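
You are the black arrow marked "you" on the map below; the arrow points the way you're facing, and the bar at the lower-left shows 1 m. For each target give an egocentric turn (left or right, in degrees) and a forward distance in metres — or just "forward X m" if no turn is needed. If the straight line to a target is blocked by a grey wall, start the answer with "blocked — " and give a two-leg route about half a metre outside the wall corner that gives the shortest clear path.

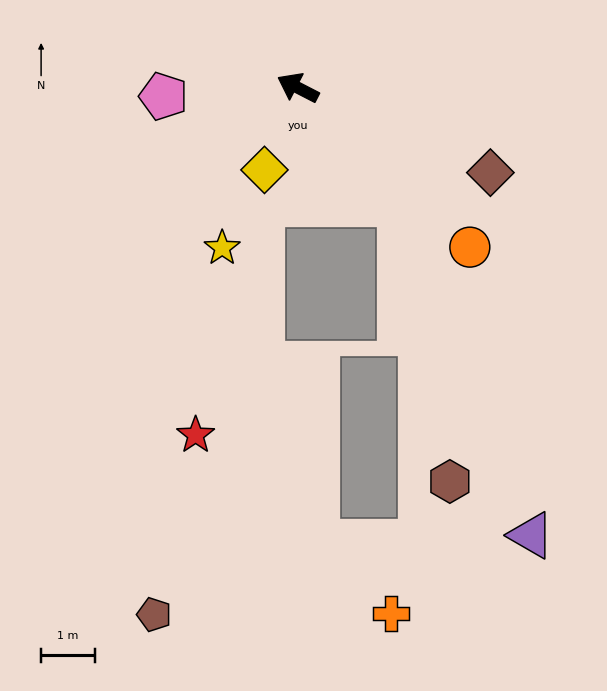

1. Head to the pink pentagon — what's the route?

turn left 31°, forward 2.5 m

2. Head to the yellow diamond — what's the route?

turn left 95°, forward 1.7 m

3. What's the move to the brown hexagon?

blocked — turn left 159°, forward 2.9 m, then turn right 32°, forward 5.3 m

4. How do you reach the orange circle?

turn left 164°, forward 4.4 m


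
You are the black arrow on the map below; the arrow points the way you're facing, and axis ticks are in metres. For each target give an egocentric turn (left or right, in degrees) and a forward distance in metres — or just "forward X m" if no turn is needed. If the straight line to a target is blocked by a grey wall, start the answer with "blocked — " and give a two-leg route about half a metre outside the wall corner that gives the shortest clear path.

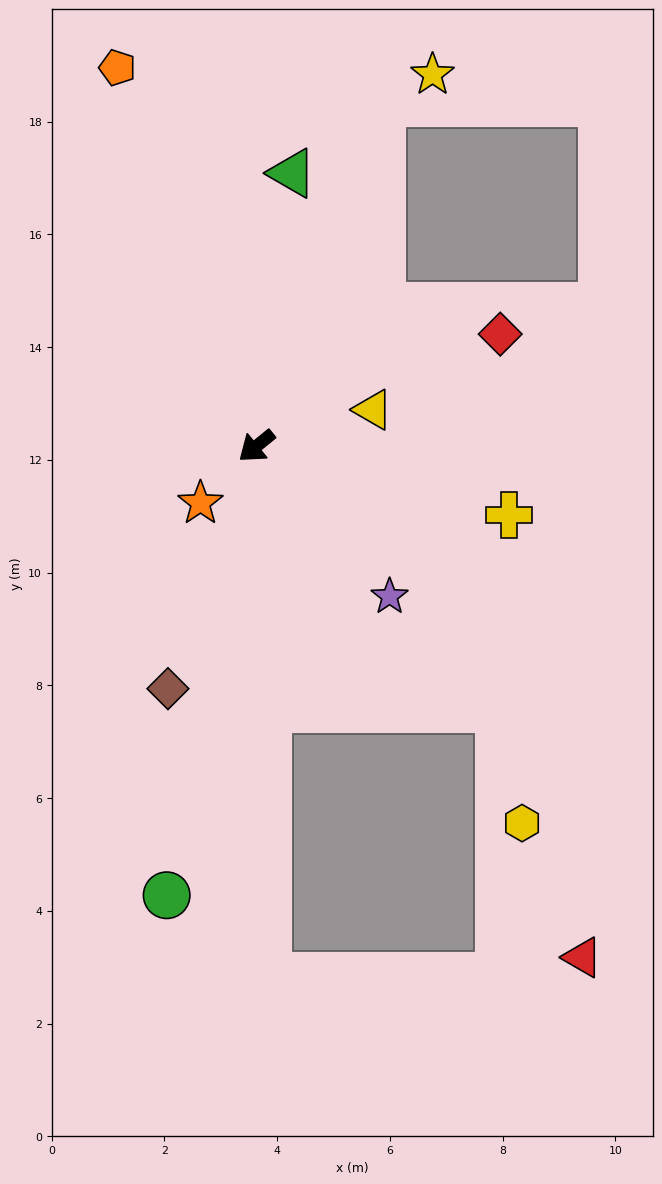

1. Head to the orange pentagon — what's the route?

turn right 109°, forward 7.2 m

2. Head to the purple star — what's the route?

turn left 92°, forward 3.6 m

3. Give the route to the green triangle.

turn right 137°, forward 4.9 m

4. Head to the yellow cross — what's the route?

turn left 126°, forward 4.6 m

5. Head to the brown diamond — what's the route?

turn left 31°, forward 4.6 m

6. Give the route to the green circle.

turn left 40°, forward 8.1 m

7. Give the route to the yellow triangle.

turn left 158°, forward 2.2 m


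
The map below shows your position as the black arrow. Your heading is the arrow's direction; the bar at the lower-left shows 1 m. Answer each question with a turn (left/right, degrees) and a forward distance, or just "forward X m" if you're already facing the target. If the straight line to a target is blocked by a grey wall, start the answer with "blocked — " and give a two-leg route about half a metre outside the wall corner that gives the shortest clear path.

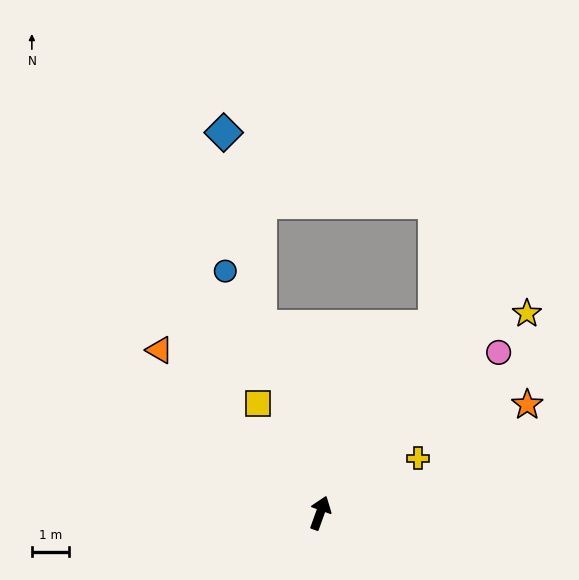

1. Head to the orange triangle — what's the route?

turn left 64°, forward 6.2 m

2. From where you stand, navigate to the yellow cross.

turn right 41°, forward 3.0 m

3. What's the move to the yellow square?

turn left 49°, forward 3.4 m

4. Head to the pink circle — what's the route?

turn right 28°, forward 6.5 m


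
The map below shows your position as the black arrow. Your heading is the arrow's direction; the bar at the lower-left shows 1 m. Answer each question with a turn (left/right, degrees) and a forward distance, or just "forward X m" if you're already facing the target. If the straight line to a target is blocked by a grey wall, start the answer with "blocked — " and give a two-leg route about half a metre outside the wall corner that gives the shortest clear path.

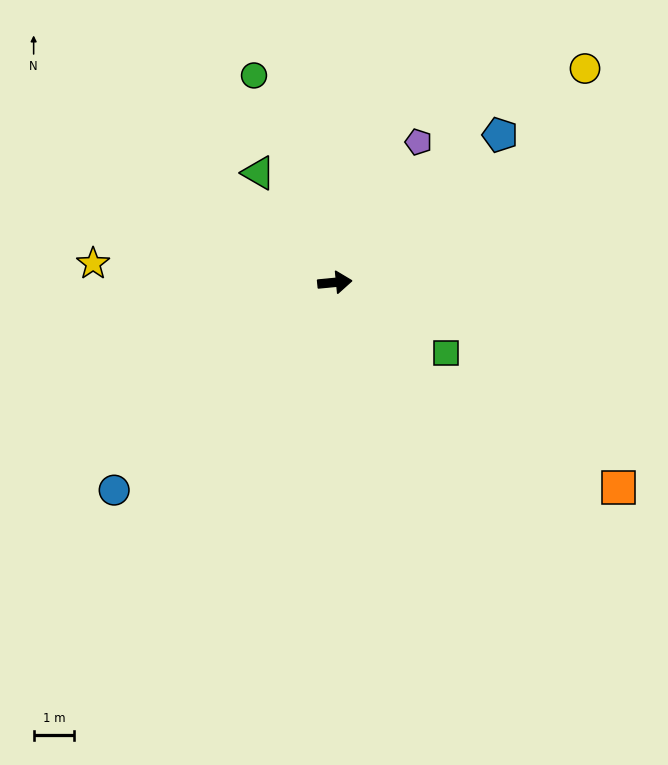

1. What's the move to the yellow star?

turn left 170°, forward 6.0 m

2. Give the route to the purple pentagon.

turn left 54°, forward 4.0 m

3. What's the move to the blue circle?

turn right 142°, forward 7.5 m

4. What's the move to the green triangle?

turn left 119°, forward 3.3 m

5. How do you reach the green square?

turn right 38°, forward 3.2 m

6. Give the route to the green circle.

turn left 106°, forward 5.5 m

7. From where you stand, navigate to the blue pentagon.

turn left 36°, forward 5.5 m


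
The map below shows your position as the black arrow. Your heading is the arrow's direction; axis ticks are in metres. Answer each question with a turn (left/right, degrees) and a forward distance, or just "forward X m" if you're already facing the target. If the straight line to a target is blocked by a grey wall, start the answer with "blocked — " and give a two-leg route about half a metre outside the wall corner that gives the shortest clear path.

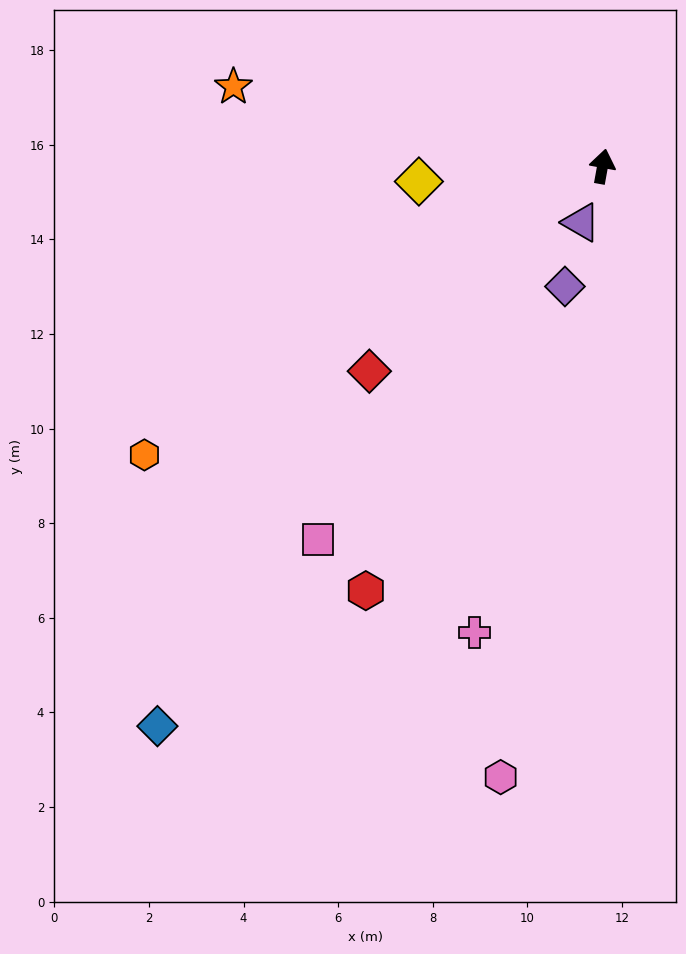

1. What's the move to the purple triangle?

turn left 169°, forward 1.3 m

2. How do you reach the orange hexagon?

turn left 132°, forward 11.4 m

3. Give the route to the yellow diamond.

turn left 105°, forward 3.9 m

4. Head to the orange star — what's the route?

turn left 88°, forward 8.0 m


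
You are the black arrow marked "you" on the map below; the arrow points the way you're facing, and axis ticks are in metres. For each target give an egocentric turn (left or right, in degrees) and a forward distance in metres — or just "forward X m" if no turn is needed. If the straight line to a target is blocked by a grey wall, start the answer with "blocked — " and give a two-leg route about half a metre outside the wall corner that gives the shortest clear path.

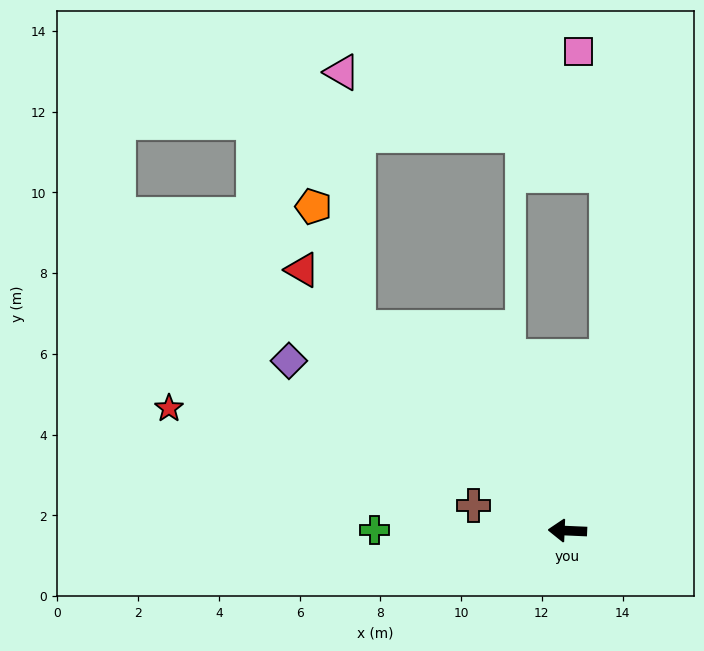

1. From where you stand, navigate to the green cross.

turn left 2°, forward 4.8 m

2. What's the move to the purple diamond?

turn right 29°, forward 8.1 m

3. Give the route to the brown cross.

turn right 12°, forward 2.4 m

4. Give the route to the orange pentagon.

blocked — turn right 42°, forward 7.2 m, then turn right 25°, forward 3.2 m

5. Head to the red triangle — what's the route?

turn right 42°, forward 9.2 m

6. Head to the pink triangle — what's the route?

blocked — turn right 42°, forward 7.2 m, then turn right 42°, forward 6.3 m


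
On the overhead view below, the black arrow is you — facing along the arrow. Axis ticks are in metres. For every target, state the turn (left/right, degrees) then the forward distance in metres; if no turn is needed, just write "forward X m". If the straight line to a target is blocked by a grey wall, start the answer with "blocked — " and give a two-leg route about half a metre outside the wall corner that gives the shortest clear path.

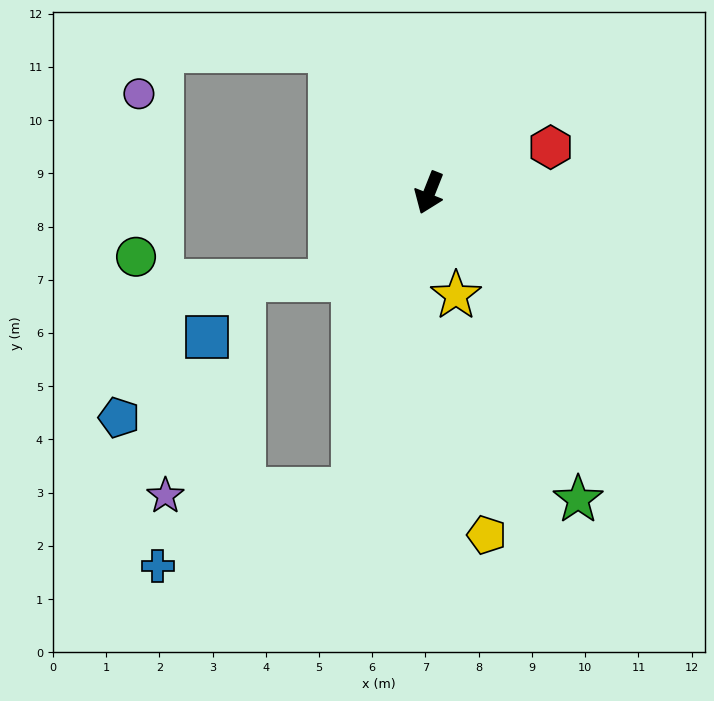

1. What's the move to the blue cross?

blocked — turn left 8°, forward 5.8 m, then turn right 55°, forward 4.0 m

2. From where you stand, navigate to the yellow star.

turn left 36°, forward 2.0 m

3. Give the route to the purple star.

blocked — turn left 8°, forward 5.8 m, then turn right 75°, forward 3.6 m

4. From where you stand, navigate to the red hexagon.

turn left 132°, forward 2.4 m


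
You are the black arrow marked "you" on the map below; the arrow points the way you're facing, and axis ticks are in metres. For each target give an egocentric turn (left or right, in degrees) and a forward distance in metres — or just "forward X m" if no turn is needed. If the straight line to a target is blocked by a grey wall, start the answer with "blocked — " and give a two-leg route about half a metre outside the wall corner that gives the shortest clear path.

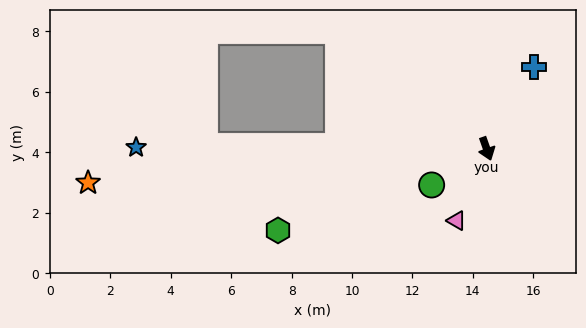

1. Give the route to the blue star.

turn right 110°, forward 11.6 m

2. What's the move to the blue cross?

turn left 131°, forward 3.1 m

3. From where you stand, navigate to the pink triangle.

turn right 42°, forward 2.6 m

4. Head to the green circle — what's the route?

turn right 76°, forward 2.2 m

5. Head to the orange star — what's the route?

turn right 105°, forward 13.2 m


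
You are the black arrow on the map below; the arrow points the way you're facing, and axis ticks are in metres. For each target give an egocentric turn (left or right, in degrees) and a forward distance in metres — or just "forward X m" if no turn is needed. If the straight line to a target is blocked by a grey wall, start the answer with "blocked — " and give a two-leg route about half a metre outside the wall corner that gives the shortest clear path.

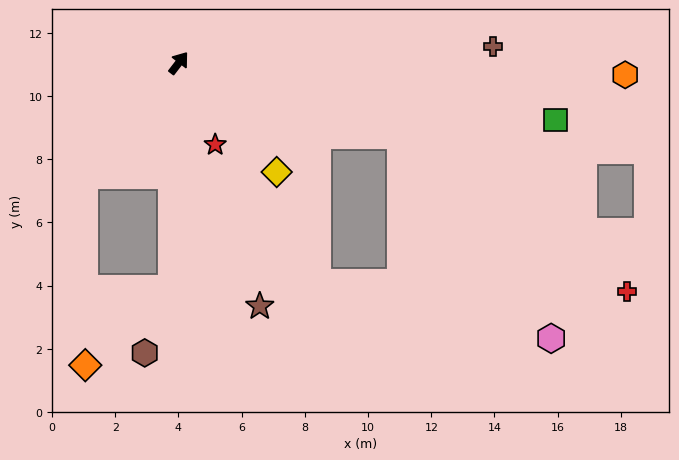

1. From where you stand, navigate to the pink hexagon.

blocked — turn right 71°, forward 7.4 m, then turn right 35°, forward 8.0 m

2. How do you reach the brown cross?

turn right 49°, forward 10.0 m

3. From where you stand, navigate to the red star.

turn right 118°, forward 2.8 m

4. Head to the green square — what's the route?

turn right 61°, forward 12.1 m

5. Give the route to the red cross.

blocked — turn right 71°, forward 7.4 m, then turn right 16°, forward 8.7 m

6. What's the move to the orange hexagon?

turn right 54°, forward 14.1 m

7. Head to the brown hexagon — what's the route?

blocked — turn right 144°, forward 7.1 m, then turn right 20°, forward 2.2 m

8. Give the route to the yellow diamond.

turn right 101°, forward 4.6 m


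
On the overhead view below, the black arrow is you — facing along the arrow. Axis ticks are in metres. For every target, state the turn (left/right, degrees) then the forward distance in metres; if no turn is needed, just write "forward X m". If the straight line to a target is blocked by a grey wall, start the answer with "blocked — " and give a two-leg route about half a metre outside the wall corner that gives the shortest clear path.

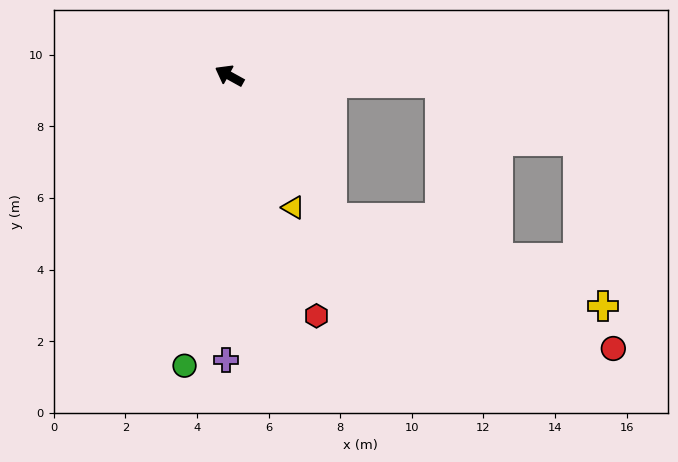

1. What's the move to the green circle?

turn left 110°, forward 8.2 m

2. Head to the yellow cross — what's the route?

blocked — turn left 155°, forward 4.9 m, then turn left 36°, forward 8.0 m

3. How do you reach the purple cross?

turn left 118°, forward 7.9 m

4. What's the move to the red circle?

blocked — turn left 155°, forward 4.9 m, then turn left 29°, forward 8.7 m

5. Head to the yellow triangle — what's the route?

turn left 145°, forward 4.1 m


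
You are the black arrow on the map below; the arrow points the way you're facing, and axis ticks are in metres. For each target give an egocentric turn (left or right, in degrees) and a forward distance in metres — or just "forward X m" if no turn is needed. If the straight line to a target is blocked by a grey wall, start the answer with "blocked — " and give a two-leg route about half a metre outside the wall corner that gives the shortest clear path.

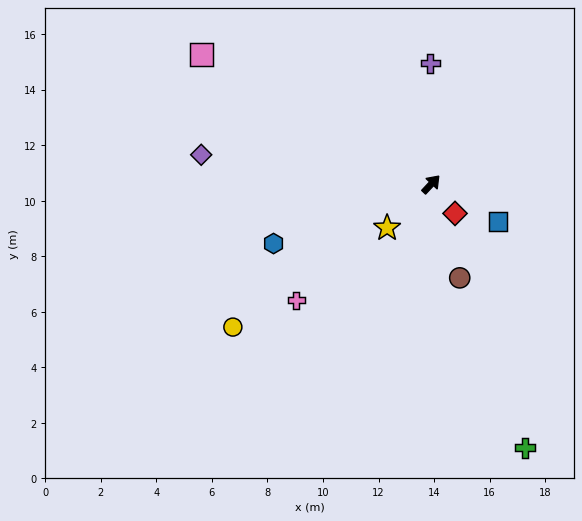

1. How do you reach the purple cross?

turn left 44°, forward 4.4 m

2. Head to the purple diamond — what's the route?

turn left 126°, forward 8.3 m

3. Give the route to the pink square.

turn left 104°, forward 9.5 m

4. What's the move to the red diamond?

turn right 98°, forward 1.4 m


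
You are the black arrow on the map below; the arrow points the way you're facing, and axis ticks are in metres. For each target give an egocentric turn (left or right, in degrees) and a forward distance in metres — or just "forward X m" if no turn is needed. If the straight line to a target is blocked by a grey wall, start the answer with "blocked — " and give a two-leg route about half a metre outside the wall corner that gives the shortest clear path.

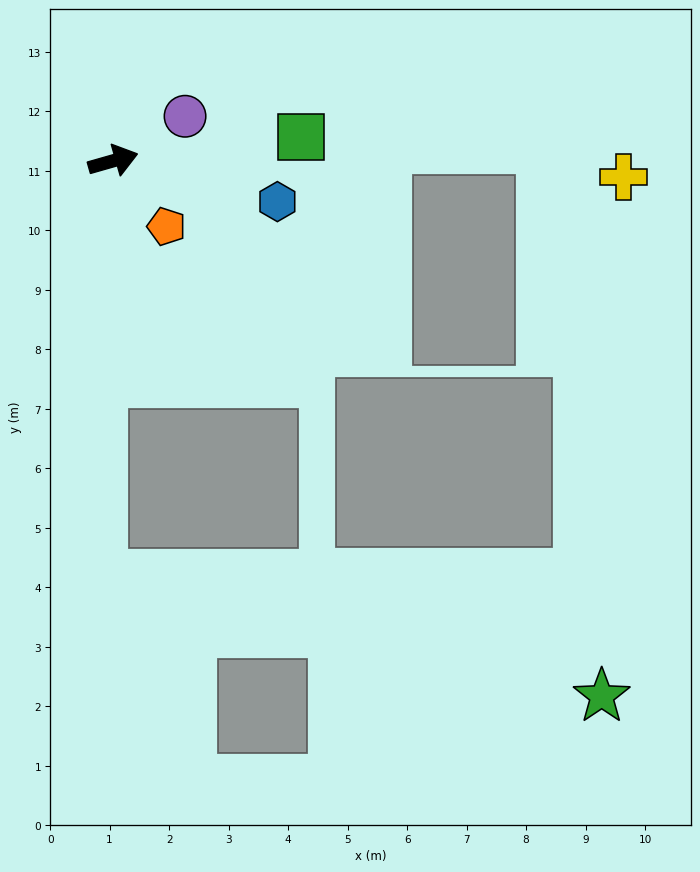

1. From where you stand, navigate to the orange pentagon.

turn right 67°, forward 1.4 m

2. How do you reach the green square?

turn right 9°, forward 3.2 m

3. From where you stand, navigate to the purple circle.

turn left 16°, forward 1.4 m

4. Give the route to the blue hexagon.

turn right 30°, forward 2.8 m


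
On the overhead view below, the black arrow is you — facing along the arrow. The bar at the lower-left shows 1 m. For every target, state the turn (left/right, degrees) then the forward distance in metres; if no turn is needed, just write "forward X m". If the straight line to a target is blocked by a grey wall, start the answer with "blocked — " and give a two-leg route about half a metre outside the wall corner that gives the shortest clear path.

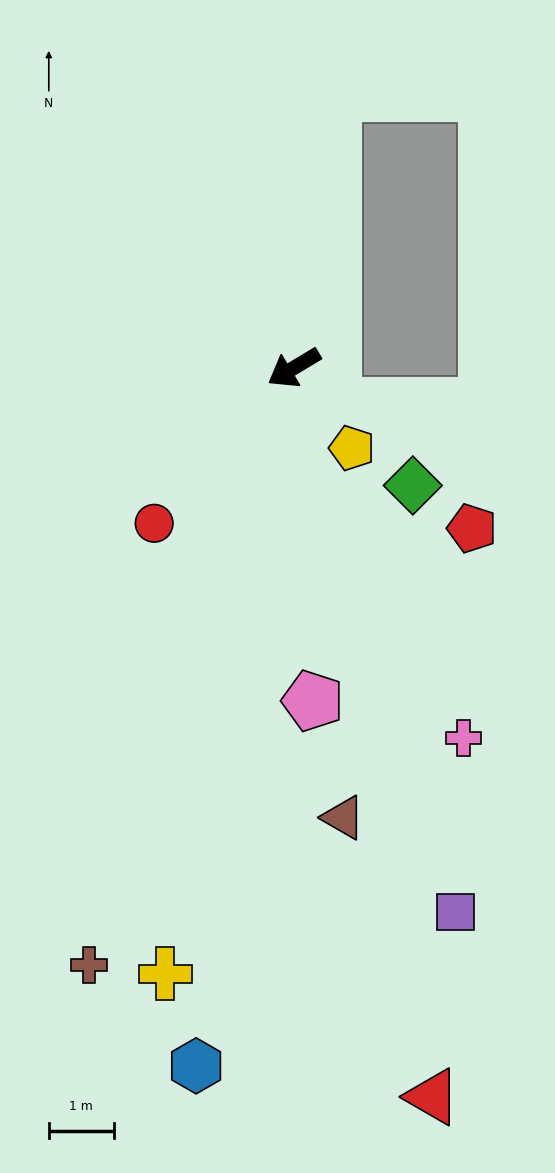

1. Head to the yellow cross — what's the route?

turn left 47°, forward 9.6 m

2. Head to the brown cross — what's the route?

turn left 40°, forward 9.7 m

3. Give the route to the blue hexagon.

turn left 51°, forward 10.9 m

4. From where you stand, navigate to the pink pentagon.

turn left 62°, forward 5.1 m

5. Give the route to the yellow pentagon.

turn left 95°, forward 1.5 m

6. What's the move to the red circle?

turn left 17°, forward 3.2 m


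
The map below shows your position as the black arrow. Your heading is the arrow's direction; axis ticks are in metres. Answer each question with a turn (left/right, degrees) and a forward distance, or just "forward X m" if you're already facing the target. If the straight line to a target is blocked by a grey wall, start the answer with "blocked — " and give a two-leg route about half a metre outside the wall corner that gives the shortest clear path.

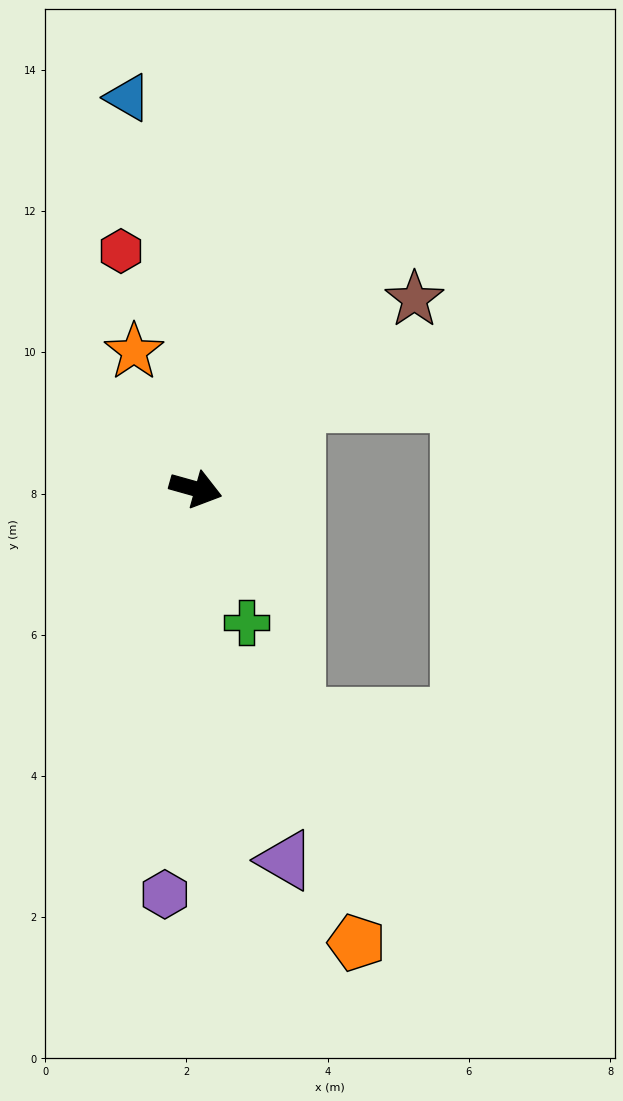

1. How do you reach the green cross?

turn right 54°, forward 2.0 m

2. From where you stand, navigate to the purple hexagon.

turn right 79°, forward 5.8 m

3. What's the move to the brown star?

turn left 57°, forward 4.1 m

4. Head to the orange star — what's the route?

turn left 130°, forward 2.1 m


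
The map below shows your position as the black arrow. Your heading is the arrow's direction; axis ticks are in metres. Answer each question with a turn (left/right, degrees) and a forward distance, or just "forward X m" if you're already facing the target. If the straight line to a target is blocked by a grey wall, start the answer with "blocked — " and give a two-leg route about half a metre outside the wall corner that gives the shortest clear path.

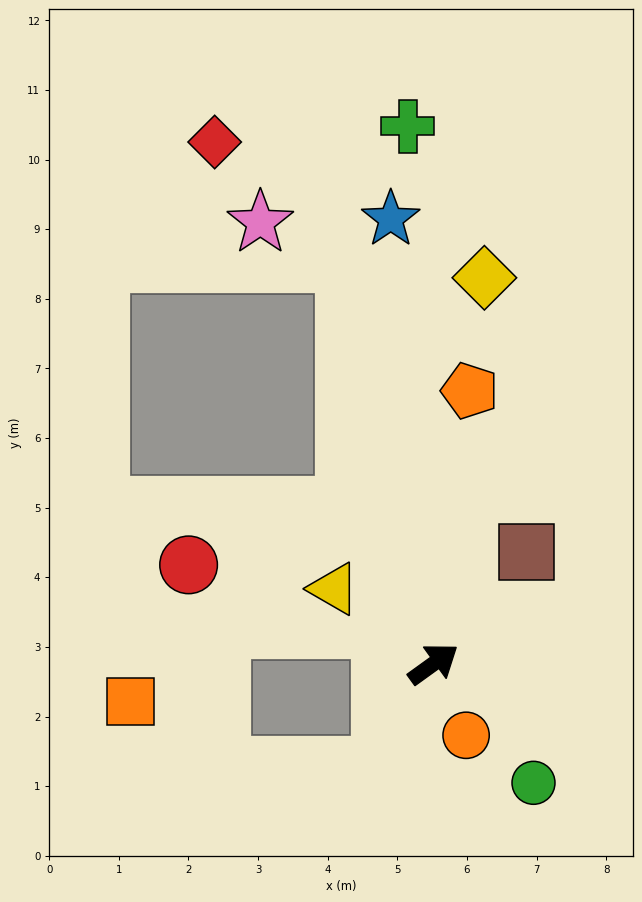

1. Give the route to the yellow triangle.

turn left 107°, forward 1.8 m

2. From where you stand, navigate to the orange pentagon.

turn left 47°, forward 4.0 m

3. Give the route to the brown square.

turn left 14°, forward 2.1 m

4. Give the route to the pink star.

blocked — turn left 67°, forward 5.9 m, then turn left 52°, forward 1.3 m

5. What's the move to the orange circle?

turn right 101°, forward 1.1 m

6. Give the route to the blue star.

turn left 60°, forward 6.4 m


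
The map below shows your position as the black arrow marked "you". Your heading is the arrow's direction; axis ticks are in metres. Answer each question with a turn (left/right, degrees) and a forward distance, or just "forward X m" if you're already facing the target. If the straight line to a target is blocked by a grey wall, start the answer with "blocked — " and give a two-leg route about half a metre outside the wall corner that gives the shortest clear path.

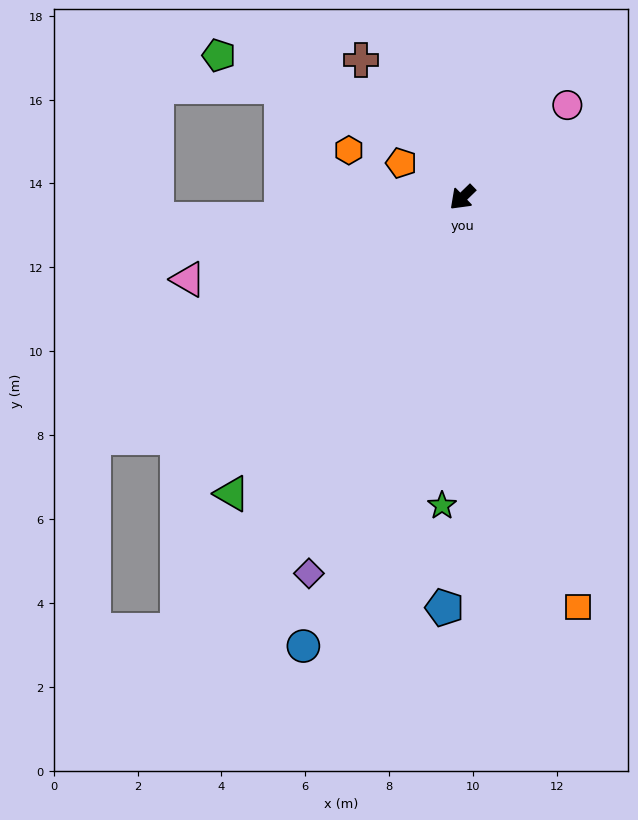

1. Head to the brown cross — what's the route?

turn right 98°, forward 4.1 m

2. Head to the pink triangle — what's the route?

turn right 27°, forward 6.8 m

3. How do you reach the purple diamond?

turn left 24°, forward 9.7 m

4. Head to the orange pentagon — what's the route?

turn right 74°, forward 1.7 m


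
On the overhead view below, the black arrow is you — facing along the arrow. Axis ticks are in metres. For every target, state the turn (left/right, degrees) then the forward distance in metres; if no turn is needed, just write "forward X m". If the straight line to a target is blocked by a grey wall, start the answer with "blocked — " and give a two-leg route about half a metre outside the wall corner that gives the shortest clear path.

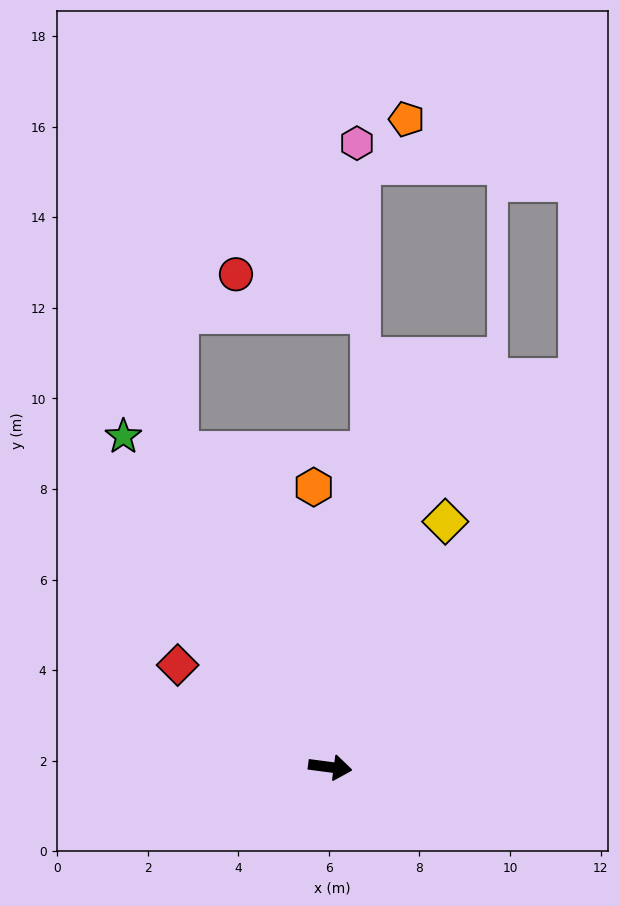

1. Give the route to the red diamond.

turn left 154°, forward 4.1 m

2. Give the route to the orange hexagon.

turn left 101°, forward 6.2 m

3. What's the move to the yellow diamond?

turn left 72°, forward 6.0 m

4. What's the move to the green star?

turn left 130°, forward 8.6 m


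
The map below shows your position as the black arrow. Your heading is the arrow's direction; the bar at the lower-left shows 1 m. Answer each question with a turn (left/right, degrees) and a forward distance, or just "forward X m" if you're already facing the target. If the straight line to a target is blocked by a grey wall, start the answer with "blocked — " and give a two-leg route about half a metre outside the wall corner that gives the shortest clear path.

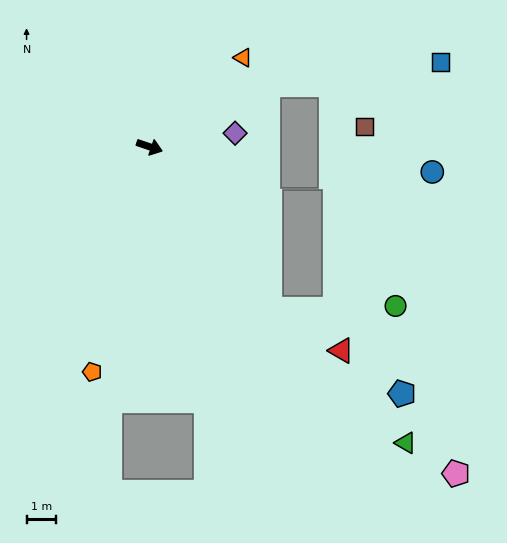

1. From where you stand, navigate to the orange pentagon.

turn right 85°, forward 7.9 m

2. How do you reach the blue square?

blocked — turn left 47°, forward 4.5 m, then turn right 21°, forward 5.9 m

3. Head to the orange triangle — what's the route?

turn left 62°, forward 4.4 m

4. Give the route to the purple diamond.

turn left 28°, forward 2.9 m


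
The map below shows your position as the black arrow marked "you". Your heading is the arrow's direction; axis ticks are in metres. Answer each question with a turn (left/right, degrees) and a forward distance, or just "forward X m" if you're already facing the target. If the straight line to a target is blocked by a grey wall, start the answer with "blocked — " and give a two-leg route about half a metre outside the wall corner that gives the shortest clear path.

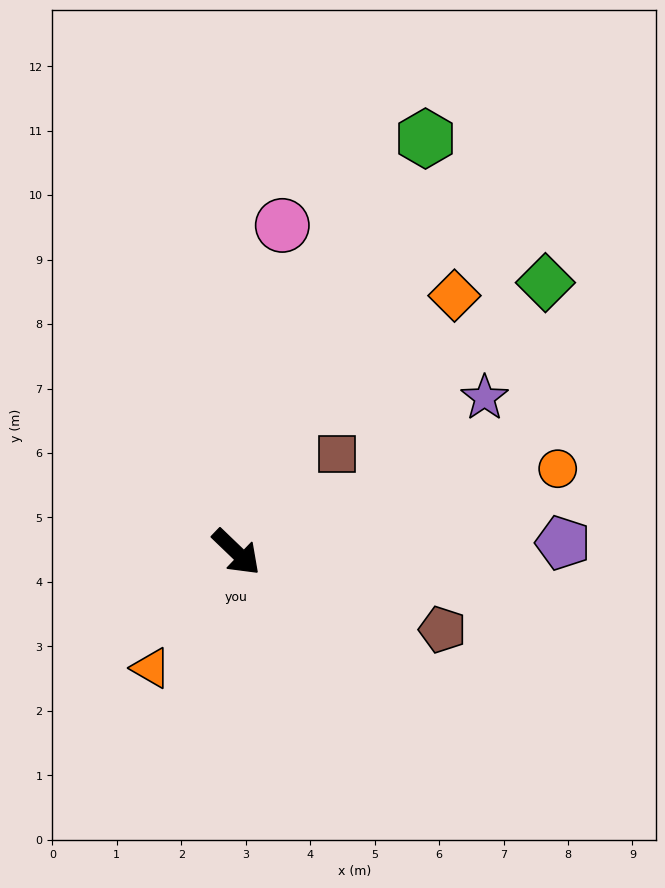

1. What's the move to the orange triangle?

turn right 83°, forward 2.2 m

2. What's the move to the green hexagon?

turn left 109°, forward 7.1 m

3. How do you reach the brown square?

turn left 88°, forward 2.2 m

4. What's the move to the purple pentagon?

turn left 45°, forward 5.1 m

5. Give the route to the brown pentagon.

turn left 23°, forward 3.4 m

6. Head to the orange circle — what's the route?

turn left 58°, forward 5.2 m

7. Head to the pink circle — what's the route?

turn left 126°, forward 5.1 m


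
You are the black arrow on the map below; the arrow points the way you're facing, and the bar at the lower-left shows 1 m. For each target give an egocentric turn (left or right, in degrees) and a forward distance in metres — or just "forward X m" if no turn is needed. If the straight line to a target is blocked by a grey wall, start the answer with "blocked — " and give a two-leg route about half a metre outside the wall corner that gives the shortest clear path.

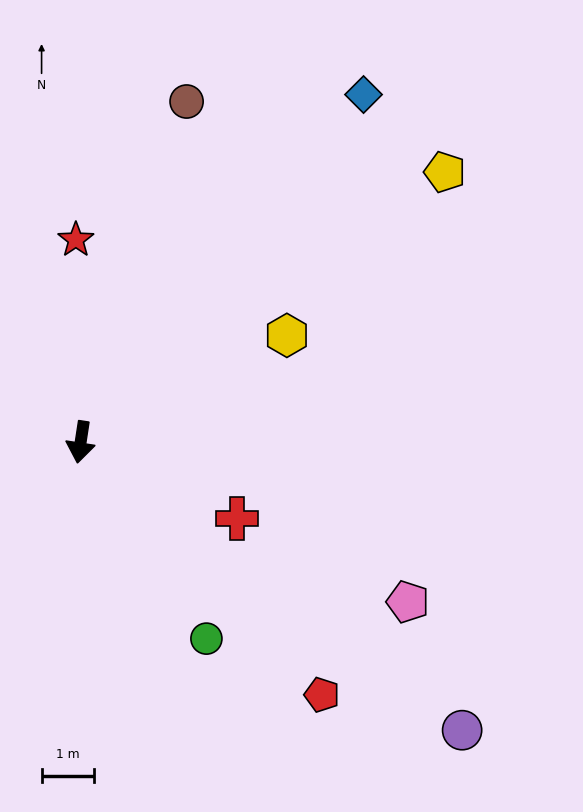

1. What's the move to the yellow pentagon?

turn left 135°, forward 8.6 m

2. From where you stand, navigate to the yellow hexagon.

turn left 126°, forward 4.4 m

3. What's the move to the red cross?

turn left 73°, forward 3.3 m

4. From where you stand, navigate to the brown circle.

turn left 171°, forward 6.7 m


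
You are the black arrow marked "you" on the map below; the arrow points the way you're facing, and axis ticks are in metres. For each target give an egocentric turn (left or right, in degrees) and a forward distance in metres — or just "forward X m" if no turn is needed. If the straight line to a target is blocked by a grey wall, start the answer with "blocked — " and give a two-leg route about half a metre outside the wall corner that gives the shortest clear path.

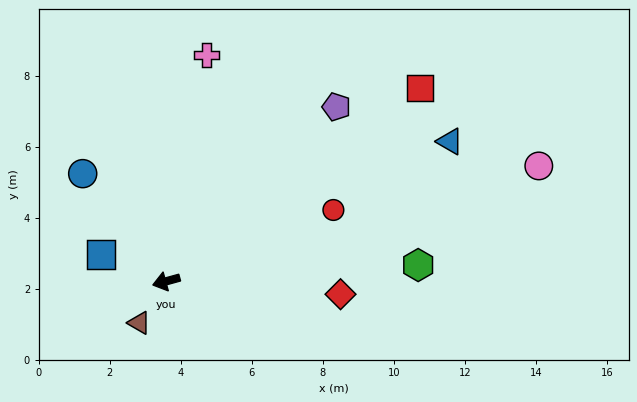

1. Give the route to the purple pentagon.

turn right 150°, forward 6.9 m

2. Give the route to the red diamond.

turn left 160°, forward 4.9 m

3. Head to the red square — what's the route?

turn right 158°, forward 9.0 m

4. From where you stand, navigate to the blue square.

turn right 38°, forward 2.0 m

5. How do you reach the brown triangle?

turn left 42°, forward 1.4 m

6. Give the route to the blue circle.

turn right 68°, forward 3.8 m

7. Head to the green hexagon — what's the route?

turn left 168°, forward 7.1 m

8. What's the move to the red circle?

turn right 172°, forward 5.1 m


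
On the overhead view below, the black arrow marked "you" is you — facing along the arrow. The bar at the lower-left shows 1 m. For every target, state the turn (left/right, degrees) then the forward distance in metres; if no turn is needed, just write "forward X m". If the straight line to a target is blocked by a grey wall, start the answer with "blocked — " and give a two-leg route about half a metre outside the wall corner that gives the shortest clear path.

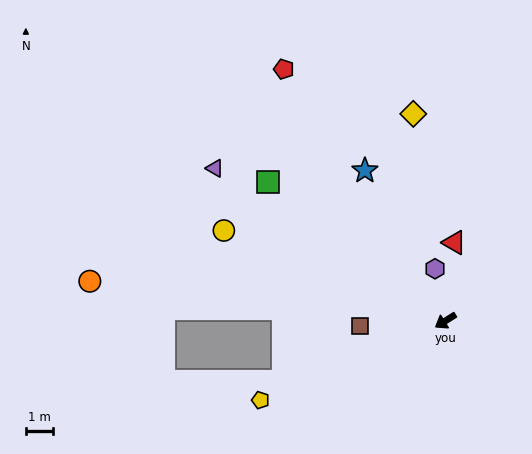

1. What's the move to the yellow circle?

turn right 54°, forward 8.8 m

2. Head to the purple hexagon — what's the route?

turn right 111°, forward 2.0 m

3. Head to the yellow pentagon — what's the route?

turn right 9°, forward 7.4 m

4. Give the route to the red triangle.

turn right 128°, forward 2.9 m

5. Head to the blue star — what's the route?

turn right 94°, forward 6.3 m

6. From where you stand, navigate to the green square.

turn right 70°, forward 8.3 m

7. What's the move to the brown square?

turn right 28°, forward 3.1 m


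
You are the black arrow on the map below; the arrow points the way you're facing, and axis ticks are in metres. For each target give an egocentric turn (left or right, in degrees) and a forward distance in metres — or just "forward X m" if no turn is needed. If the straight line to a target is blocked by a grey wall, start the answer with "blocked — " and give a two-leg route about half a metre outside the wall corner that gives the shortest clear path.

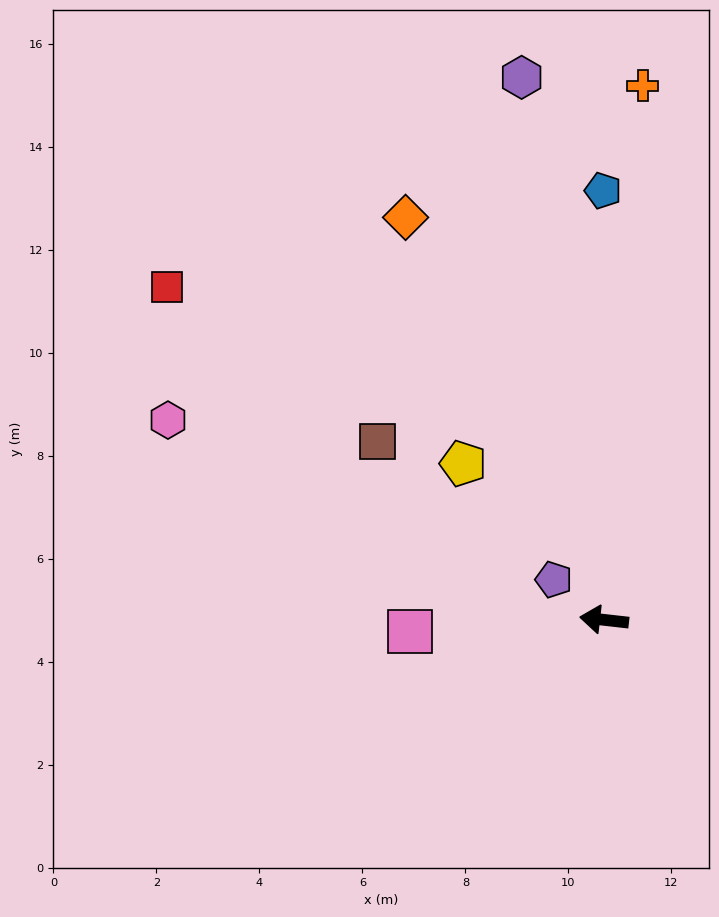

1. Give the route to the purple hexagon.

turn right 75°, forward 10.7 m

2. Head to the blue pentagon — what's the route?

turn right 83°, forward 8.3 m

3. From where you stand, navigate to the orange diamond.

turn right 57°, forward 8.7 m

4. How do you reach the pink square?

turn left 10°, forward 3.8 m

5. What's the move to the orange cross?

turn right 88°, forward 10.4 m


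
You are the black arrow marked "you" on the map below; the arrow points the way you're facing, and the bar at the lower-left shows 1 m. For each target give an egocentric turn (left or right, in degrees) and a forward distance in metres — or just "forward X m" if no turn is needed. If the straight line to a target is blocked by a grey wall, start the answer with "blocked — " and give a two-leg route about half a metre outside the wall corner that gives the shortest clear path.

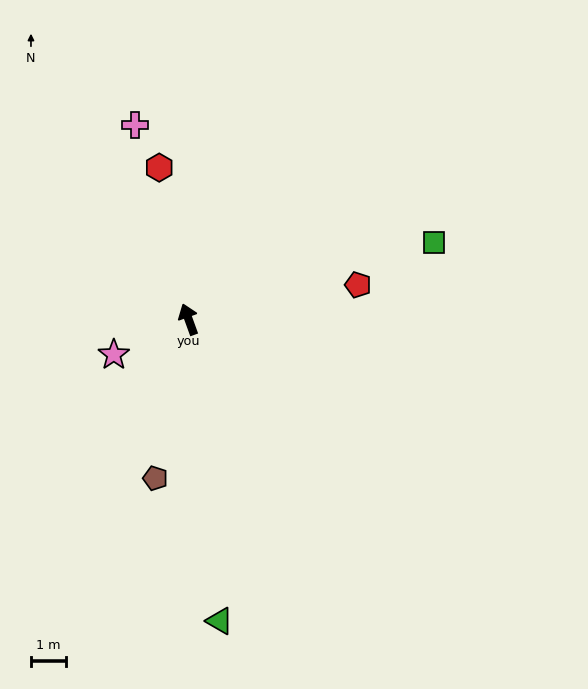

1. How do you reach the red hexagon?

turn right 9°, forward 4.5 m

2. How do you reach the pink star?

turn left 95°, forward 2.4 m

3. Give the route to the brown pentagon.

turn left 148°, forward 4.7 m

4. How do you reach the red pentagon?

turn right 98°, forward 5.0 m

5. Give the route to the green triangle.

turn left 166°, forward 8.8 m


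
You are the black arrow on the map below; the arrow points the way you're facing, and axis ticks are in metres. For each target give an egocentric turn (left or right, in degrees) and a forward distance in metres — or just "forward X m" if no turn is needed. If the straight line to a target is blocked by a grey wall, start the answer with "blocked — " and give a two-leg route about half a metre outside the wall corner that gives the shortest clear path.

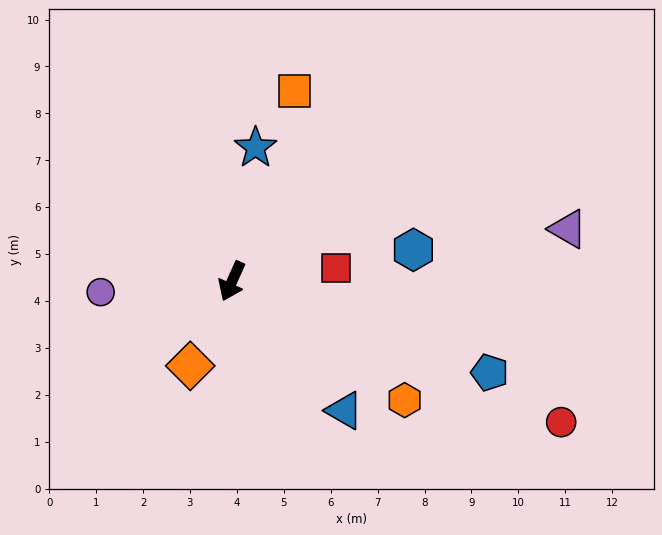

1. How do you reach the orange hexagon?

turn left 80°, forward 4.5 m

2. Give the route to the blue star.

turn right 166°, forward 2.9 m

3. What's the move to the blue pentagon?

turn left 95°, forward 5.8 m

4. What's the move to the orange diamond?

forward 2.0 m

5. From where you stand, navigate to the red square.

turn left 122°, forward 2.2 m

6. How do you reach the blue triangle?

turn left 65°, forward 3.7 m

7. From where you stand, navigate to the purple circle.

turn right 61°, forward 2.8 m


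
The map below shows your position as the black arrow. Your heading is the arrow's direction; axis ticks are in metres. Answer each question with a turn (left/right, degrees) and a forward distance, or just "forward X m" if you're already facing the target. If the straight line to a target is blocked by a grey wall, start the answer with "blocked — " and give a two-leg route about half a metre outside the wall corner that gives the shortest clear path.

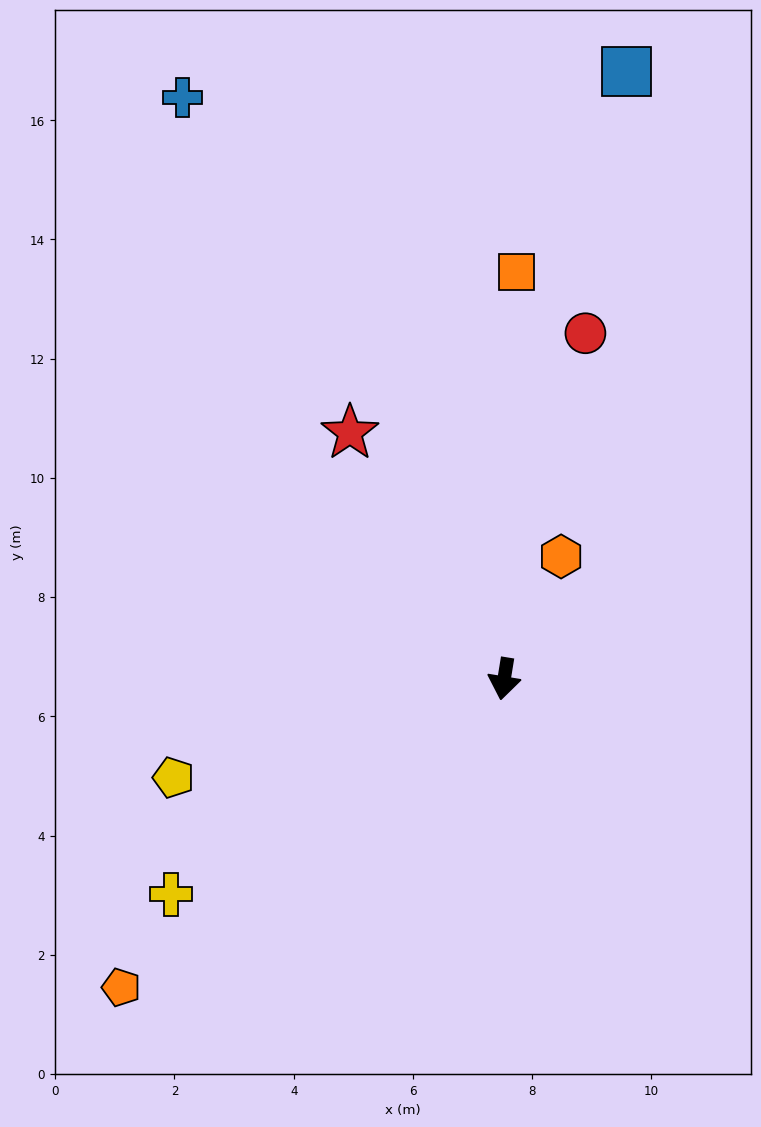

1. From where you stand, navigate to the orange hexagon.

turn left 164°, forward 2.3 m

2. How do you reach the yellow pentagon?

turn right 64°, forward 5.8 m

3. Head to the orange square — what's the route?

turn right 172°, forward 6.8 m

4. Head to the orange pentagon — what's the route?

turn right 42°, forward 8.2 m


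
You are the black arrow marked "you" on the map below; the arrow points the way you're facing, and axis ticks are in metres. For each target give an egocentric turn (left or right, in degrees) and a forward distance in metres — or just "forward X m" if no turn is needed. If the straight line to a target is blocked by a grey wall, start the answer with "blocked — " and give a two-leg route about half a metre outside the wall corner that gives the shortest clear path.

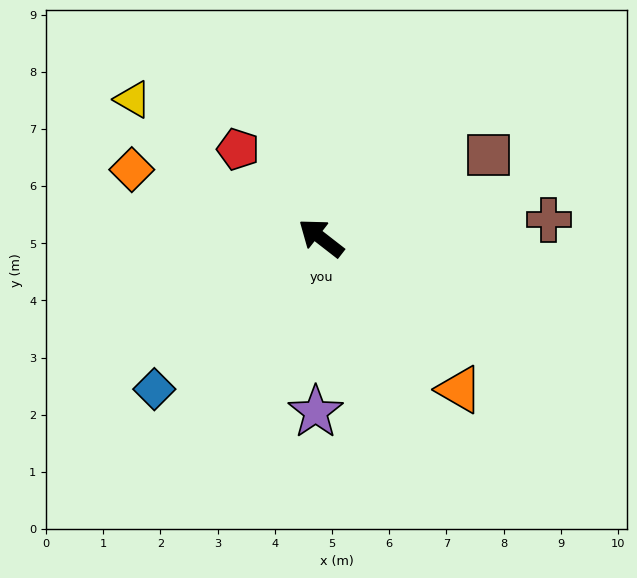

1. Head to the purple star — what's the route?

turn left 126°, forward 3.0 m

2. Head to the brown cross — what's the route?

turn right 138°, forward 4.0 m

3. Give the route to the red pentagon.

turn right 9°, forward 2.1 m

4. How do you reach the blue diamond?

turn left 80°, forward 3.9 m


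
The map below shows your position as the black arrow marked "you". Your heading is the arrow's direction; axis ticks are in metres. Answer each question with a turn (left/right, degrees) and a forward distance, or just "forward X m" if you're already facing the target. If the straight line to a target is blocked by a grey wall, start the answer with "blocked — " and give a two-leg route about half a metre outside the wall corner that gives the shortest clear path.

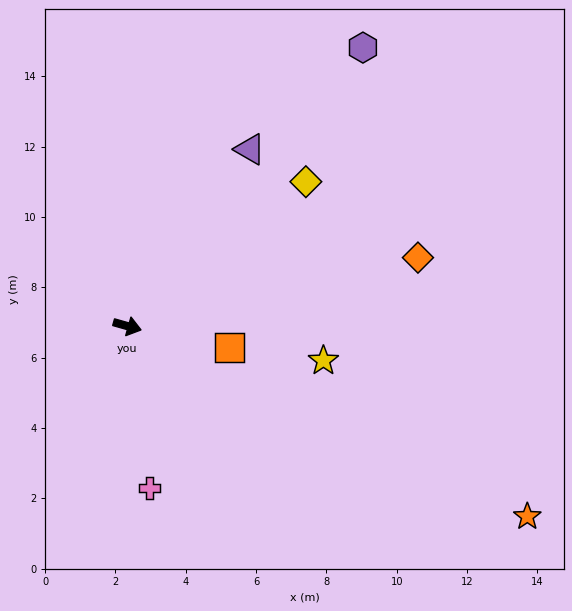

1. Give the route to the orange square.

turn left 4°, forward 3.0 m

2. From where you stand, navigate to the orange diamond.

turn left 29°, forward 8.5 m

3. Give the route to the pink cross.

turn right 66°, forward 4.6 m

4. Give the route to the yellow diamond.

turn left 55°, forward 6.5 m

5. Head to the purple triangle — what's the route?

turn left 71°, forward 6.1 m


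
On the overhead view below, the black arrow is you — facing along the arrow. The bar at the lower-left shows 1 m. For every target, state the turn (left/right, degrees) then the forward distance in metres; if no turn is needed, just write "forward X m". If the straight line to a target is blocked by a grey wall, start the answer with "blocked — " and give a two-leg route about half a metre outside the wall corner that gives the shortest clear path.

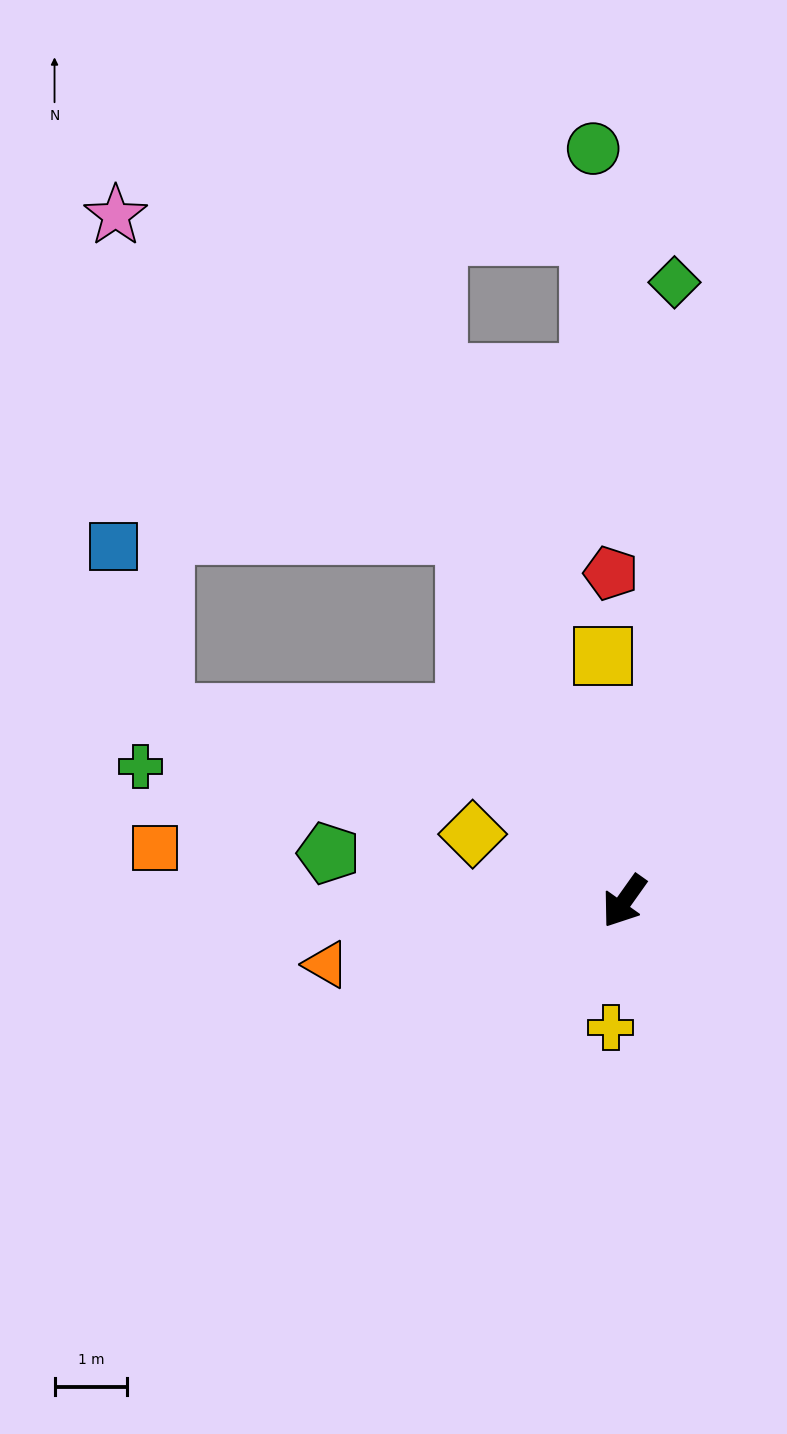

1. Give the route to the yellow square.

turn right 140°, forward 3.4 m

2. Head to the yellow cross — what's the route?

turn left 29°, forward 1.8 m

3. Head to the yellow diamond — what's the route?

turn right 79°, forward 2.3 m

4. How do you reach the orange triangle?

turn right 43°, forward 4.2 m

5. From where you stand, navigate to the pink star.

blocked — turn right 121°, forward 5.5 m, then turn left 24°, forward 6.5 m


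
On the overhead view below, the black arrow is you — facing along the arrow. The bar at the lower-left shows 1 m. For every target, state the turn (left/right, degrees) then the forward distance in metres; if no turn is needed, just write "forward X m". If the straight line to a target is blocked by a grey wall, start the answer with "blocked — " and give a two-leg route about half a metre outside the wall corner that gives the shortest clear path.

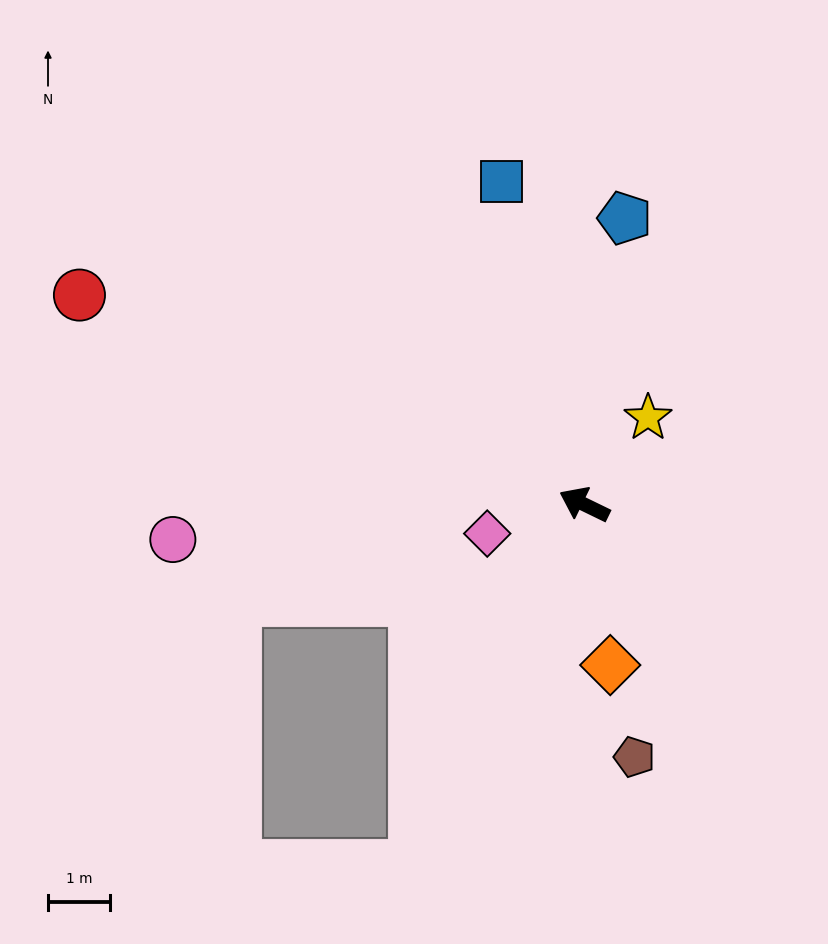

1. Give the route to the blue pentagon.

turn right 72°, forward 4.7 m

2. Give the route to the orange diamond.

turn left 125°, forward 2.6 m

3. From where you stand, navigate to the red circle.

turn left 3°, forward 8.9 m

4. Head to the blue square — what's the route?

turn right 50°, forward 5.4 m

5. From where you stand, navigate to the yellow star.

turn right 100°, forward 1.7 m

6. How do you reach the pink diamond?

turn left 43°, forward 1.6 m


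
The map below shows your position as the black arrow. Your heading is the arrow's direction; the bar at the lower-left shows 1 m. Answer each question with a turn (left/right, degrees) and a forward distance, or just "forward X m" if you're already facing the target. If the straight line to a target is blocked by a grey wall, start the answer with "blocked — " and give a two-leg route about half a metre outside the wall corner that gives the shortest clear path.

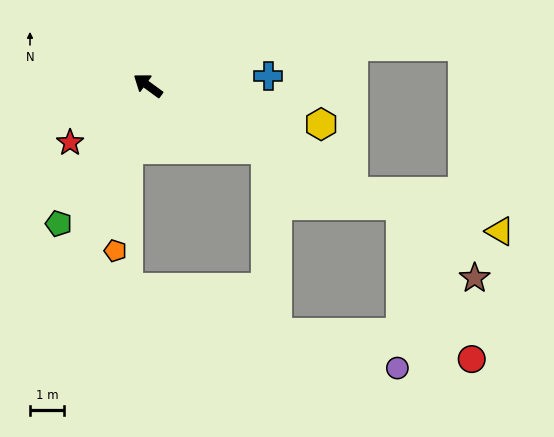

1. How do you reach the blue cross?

turn right 139°, forward 3.5 m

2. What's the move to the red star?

turn left 72°, forward 2.8 m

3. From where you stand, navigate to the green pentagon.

turn left 93°, forward 4.8 m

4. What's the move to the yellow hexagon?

turn right 156°, forward 5.1 m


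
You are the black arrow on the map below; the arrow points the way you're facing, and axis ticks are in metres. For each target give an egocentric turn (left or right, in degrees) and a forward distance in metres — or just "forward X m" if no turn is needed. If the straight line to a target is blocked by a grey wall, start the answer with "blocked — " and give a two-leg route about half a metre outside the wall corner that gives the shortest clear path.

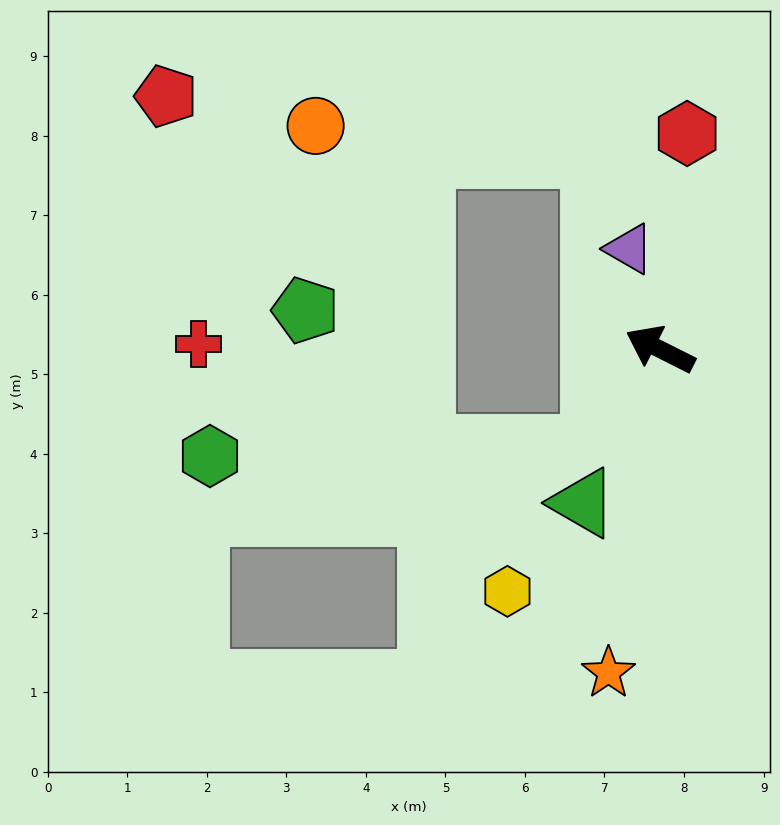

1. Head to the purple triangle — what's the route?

turn right 46°, forward 1.3 m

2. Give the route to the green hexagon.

blocked — turn left 83°, forward 1.5 m, then turn right 55°, forward 4.8 m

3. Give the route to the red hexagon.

turn right 70°, forward 2.7 m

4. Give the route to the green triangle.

turn left 90°, forward 2.2 m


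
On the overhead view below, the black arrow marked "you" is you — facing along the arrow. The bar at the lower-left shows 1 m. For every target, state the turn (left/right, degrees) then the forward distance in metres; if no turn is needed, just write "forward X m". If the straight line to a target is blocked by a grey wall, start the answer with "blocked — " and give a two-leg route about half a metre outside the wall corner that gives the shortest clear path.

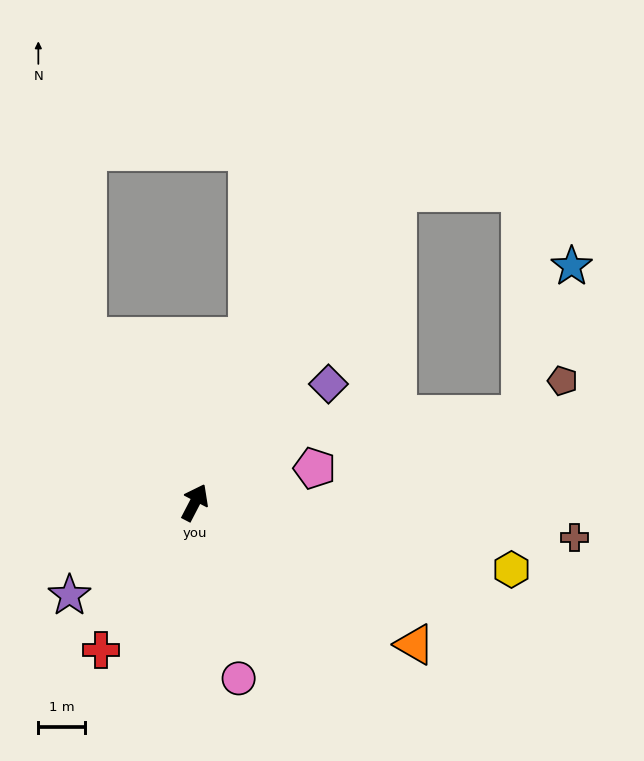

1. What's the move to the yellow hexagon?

turn right 75°, forward 7.0 m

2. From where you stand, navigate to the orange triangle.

turn right 95°, forward 5.7 m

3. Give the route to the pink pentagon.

turn right 47°, forward 2.7 m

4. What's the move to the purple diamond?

turn right 21°, forward 3.9 m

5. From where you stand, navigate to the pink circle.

turn right 139°, forward 3.9 m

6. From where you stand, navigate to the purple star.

turn left 154°, forward 3.4 m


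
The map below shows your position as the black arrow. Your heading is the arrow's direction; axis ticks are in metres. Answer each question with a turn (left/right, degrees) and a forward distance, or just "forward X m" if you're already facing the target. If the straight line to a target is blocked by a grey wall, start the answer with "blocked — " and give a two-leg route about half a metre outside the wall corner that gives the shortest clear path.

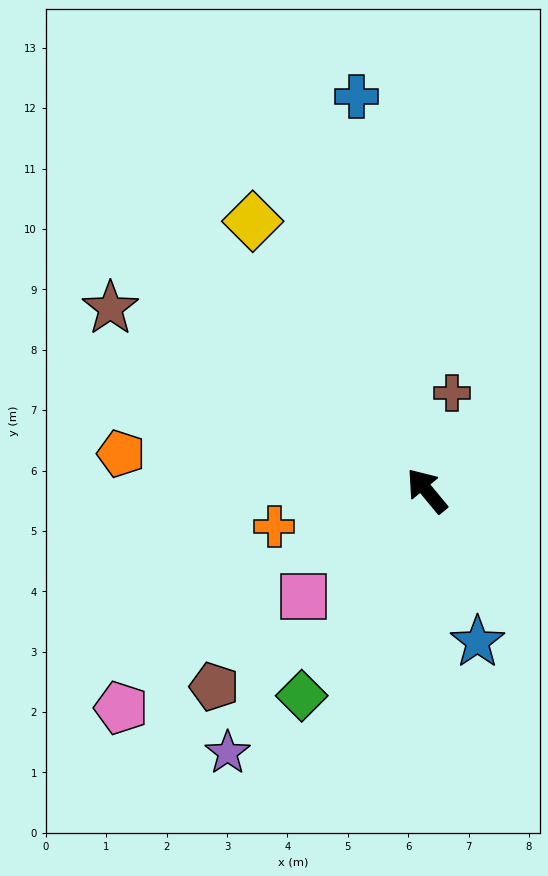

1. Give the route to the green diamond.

turn left 109°, forward 4.0 m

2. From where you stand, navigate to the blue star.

turn left 159°, forward 2.6 m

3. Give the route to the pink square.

turn left 91°, forward 2.7 m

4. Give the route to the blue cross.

turn right 29°, forward 6.6 m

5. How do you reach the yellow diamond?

turn right 7°, forward 5.3 m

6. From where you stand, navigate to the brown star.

turn left 20°, forward 6.0 m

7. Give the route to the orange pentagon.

turn left 43°, forward 5.1 m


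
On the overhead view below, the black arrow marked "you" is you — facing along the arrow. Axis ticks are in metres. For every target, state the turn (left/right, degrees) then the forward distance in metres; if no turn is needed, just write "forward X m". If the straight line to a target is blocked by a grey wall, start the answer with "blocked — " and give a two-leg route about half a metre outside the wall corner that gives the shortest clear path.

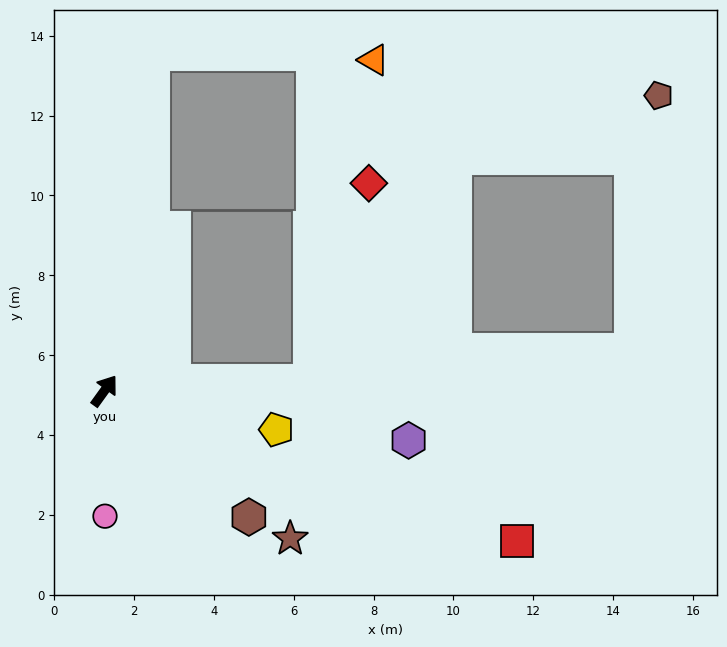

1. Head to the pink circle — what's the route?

turn right 144°, forward 3.1 m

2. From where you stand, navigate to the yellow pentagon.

turn right 67°, forward 4.4 m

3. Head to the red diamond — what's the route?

blocked — turn right 51°, forward 5.1 m, then turn left 70°, forward 5.2 m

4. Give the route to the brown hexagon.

turn right 95°, forward 4.8 m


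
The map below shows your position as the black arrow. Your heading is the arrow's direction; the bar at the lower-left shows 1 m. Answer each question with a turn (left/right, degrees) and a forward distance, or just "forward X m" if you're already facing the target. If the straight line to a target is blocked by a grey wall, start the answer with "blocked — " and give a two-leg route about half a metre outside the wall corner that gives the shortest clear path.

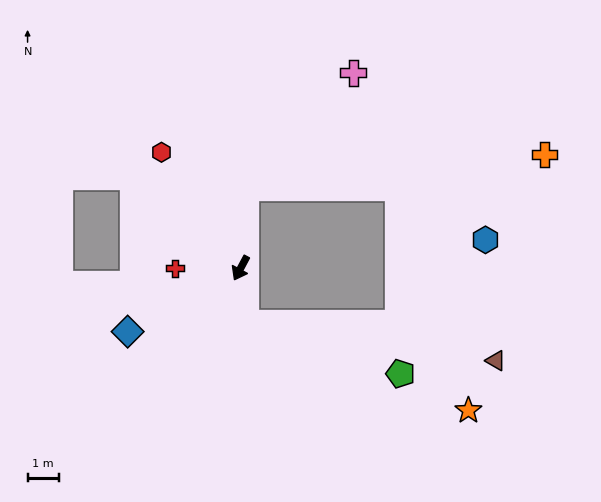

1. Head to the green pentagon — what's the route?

blocked — turn left 34°, forward 1.8 m, then turn left 66°, forward 5.2 m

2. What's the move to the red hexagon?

turn right 118°, forward 4.5 m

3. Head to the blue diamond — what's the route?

turn right 33°, forward 4.2 m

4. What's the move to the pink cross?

blocked — turn right 156°, forward 2.6 m, then turn right 39°, forward 5.1 m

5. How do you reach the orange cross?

blocked — turn right 156°, forward 2.6 m, then turn right 79°, forward 9.7 m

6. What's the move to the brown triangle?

blocked — turn left 34°, forward 1.8 m, then turn left 76°, forward 8.1 m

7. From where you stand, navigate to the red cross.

turn right 62°, forward 2.1 m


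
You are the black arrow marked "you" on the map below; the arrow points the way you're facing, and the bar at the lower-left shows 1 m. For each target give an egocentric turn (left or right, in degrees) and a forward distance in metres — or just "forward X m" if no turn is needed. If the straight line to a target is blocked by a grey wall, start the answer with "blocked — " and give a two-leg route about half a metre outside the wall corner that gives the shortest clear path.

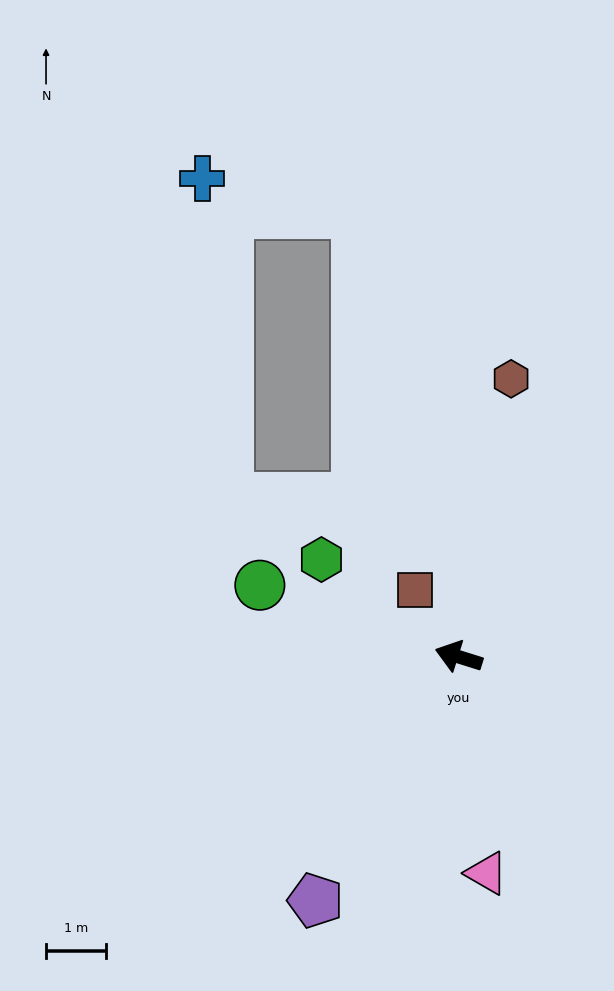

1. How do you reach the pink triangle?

turn left 115°, forward 3.6 m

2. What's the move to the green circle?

turn right 2°, forward 3.5 m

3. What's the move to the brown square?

turn right 39°, forward 1.3 m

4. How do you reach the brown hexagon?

turn right 83°, forward 4.7 m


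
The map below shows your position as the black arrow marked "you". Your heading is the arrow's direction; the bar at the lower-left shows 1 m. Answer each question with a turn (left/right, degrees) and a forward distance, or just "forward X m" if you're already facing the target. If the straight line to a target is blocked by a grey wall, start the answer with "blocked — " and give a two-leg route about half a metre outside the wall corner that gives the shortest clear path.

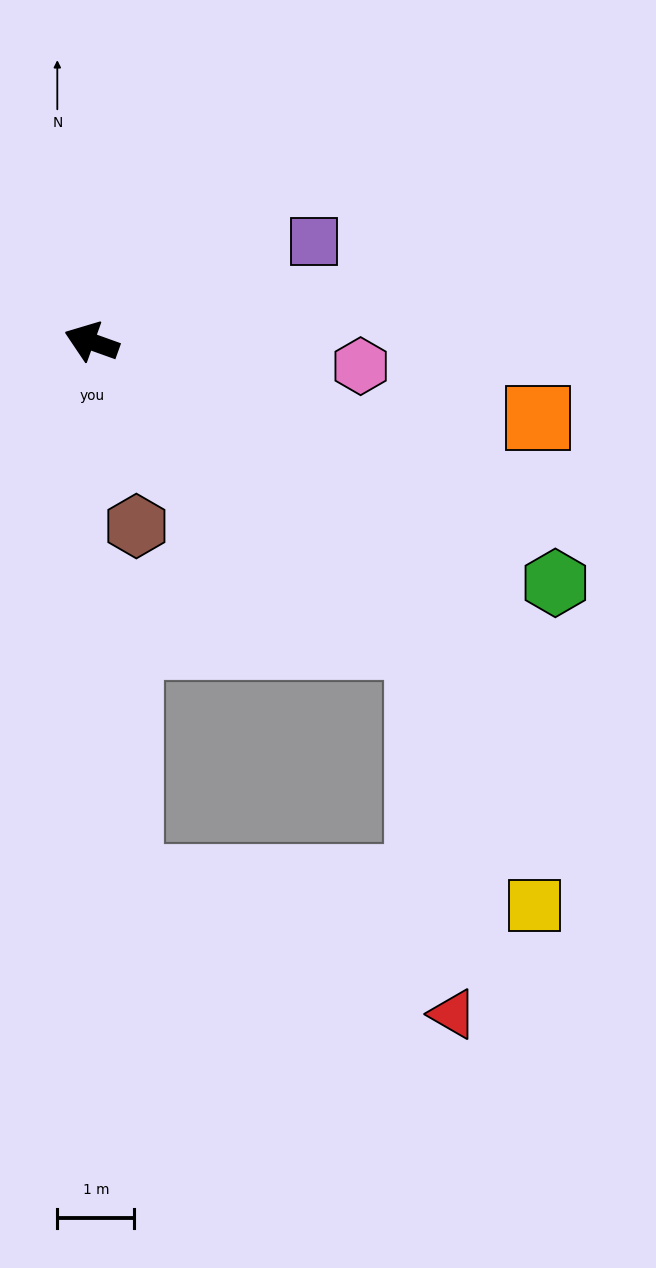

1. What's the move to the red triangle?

blocked — turn left 157°, forward 5.8 m, then turn right 42°, forward 4.8 m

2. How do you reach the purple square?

turn right 136°, forward 3.2 m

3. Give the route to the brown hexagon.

turn left 123°, forward 2.5 m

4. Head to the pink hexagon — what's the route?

turn right 165°, forward 3.5 m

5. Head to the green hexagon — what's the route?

turn left 172°, forward 6.8 m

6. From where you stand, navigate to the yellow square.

blocked — turn left 157°, forward 5.8 m, then turn right 23°, forward 3.7 m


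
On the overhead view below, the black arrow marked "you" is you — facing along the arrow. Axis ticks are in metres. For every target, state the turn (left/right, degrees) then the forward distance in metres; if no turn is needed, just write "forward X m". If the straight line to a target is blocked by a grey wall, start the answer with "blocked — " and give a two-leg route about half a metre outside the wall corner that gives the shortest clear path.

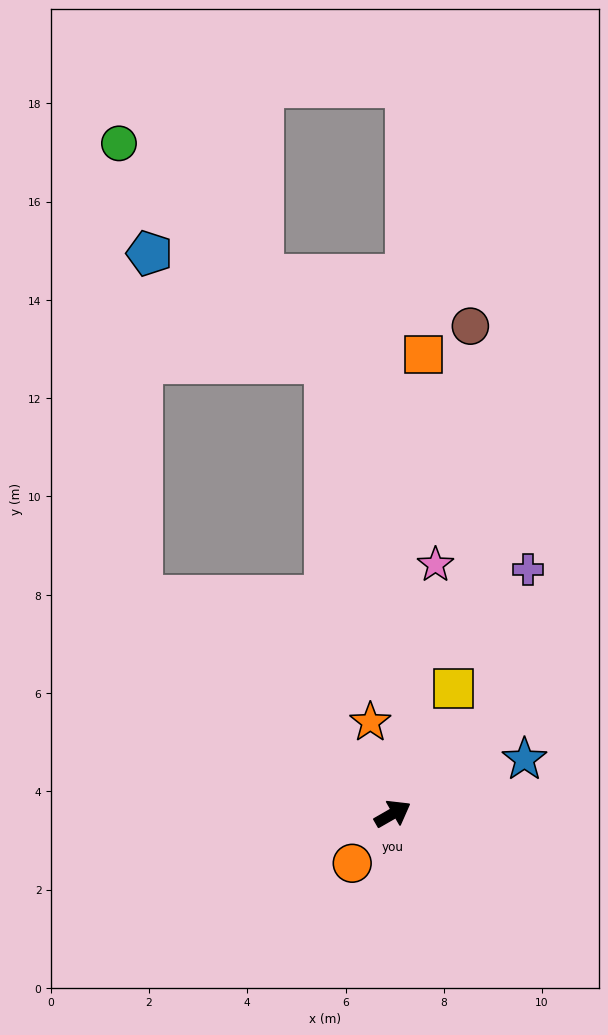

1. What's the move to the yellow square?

turn left 34°, forward 2.8 m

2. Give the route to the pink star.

turn left 50°, forward 5.1 m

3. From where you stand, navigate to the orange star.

turn left 74°, forward 1.9 m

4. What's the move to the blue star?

turn right 7°, forward 2.9 m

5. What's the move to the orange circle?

turn right 159°, forward 1.3 m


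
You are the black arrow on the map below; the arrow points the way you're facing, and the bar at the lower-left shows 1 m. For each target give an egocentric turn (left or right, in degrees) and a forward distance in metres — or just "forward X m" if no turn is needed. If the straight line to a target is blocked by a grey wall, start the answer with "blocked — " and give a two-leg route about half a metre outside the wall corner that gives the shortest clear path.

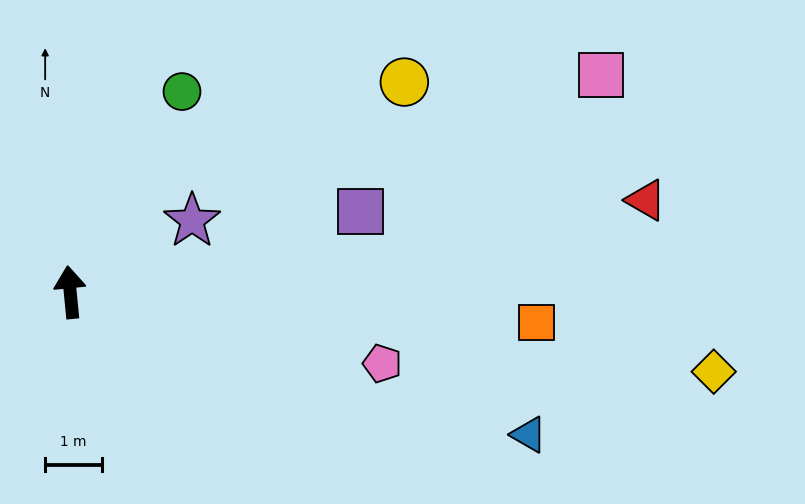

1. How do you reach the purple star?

turn right 65°, forward 2.5 m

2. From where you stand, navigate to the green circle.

turn right 35°, forward 4.0 m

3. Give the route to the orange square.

turn right 99°, forward 8.2 m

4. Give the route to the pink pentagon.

turn right 109°, forward 5.6 m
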